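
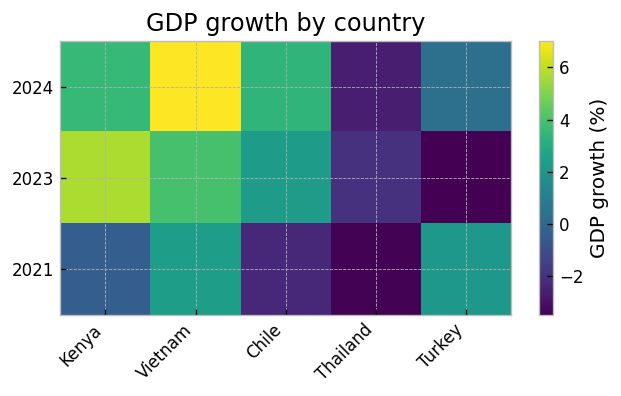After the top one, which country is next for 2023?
Top 3 for 2023: Kenya ≈ 6, Vietnam ≈ 4, Chile ≈ 2.

Vietnam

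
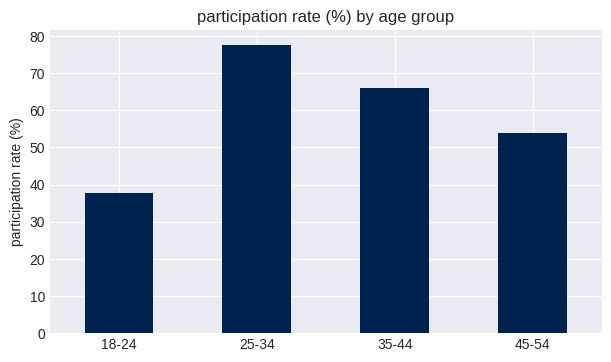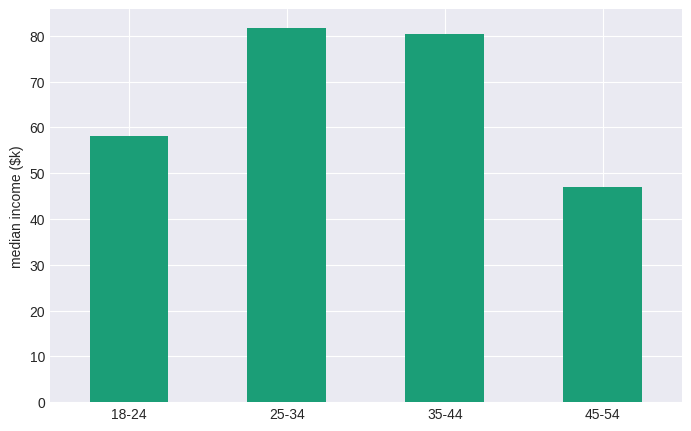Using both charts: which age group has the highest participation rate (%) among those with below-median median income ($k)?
45-54

Chart 2 median median income ($k) ≈ 70; below-median age groups: 18-24, 45-54. Among those, 45-54 has the highest participation rate (%) (≈ 50).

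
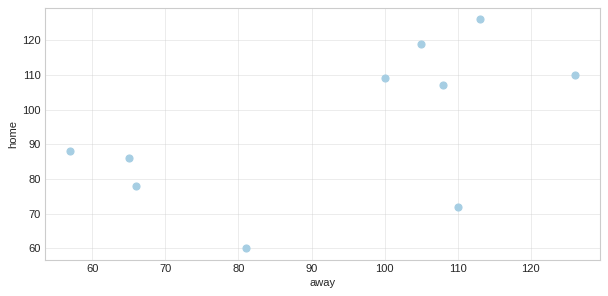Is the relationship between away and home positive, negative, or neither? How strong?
positive, moderate

Points are positively correlated; moderate (|r| ≈ 0.6).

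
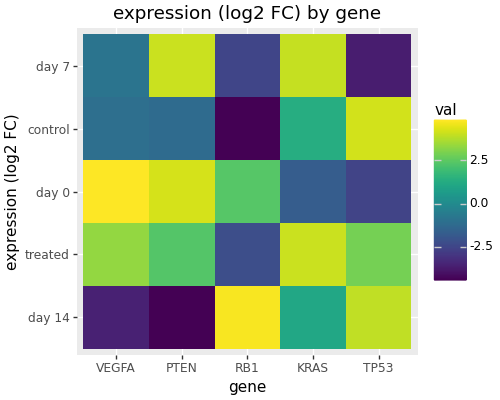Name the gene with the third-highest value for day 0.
RB1

Top 4 for day 0: VEGFA ≈ 5, PTEN ≈ 4, RB1 ≈ 2, KRAS ≈ -2.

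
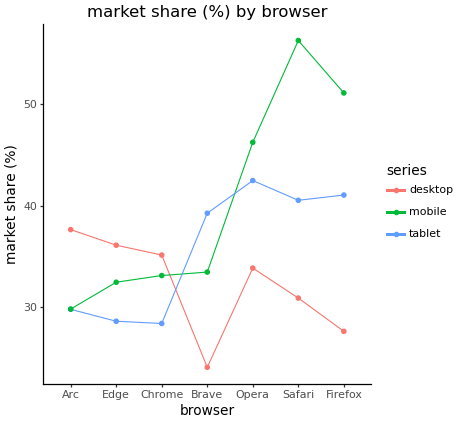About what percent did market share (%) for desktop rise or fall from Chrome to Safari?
Chrome ≈ 35, Safari ≈ 30; (30 − 35) / 35 ≈ -14.3%.

≈ -14.3%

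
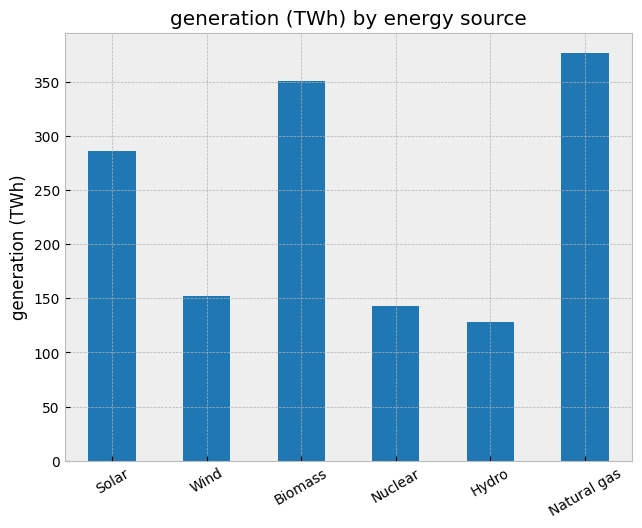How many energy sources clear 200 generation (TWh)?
Above 200: Solar, Biomass, Natural gas.

3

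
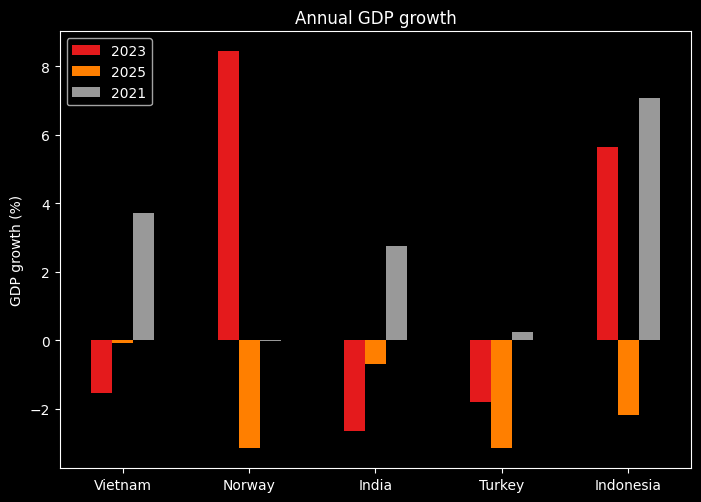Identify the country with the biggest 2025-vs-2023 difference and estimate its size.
Norway, ≈ 11 %

Norway: 2025 ≈ -3, 2023 ≈ 8 → gap ≈ 11. Next-largest (Indonesia) is only ≈ 8.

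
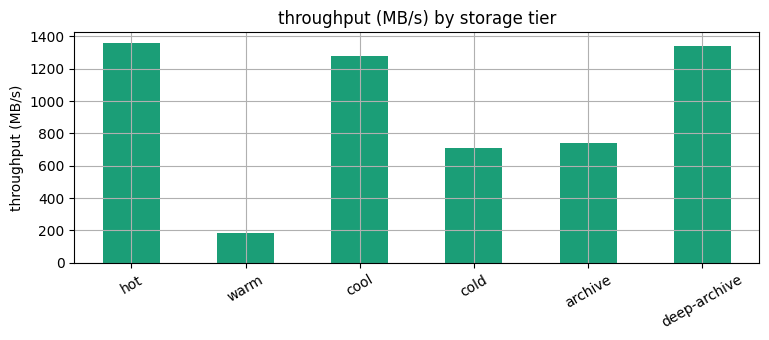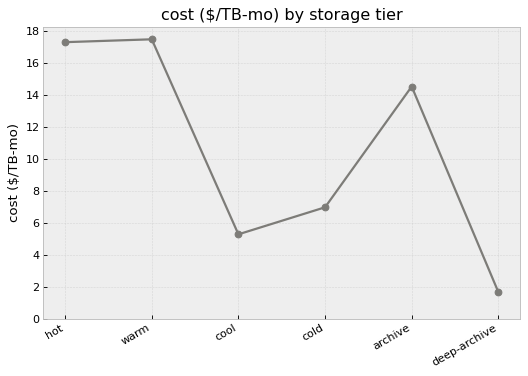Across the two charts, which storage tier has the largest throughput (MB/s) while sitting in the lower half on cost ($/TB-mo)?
deep-archive

Chart 2 median cost ($/TB-mo) ≈ 10; below-median storage tiers: cool, cold, deep-archive. Among those, deep-archive has the highest throughput (MB/s) (≈ 1400).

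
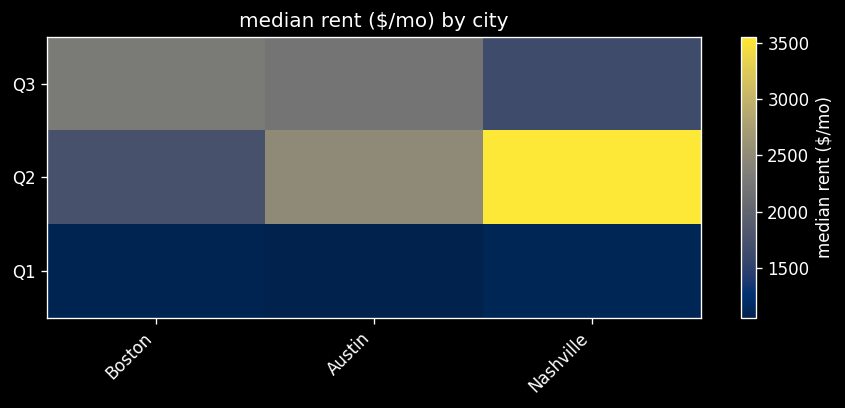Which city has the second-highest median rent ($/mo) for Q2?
Austin

Top 3 for Q2: Nashville ≈ 3500, Austin ≈ 2500, Boston ≈ 1500.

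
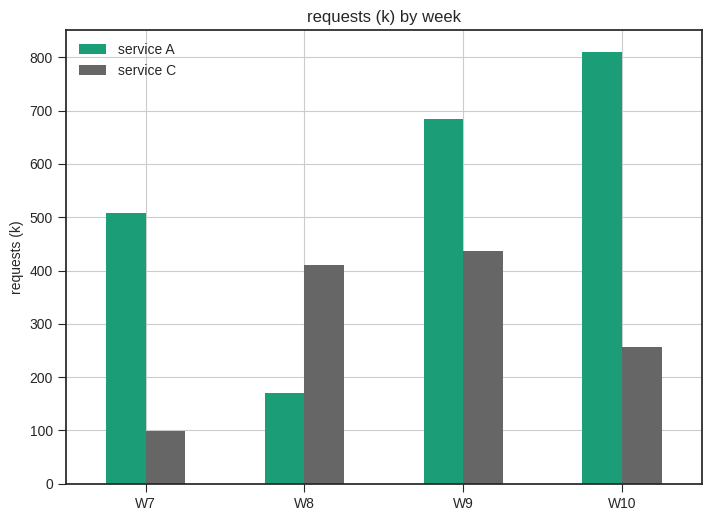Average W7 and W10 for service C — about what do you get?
≈ 200

(100 + 300) / 2 ≈ 200.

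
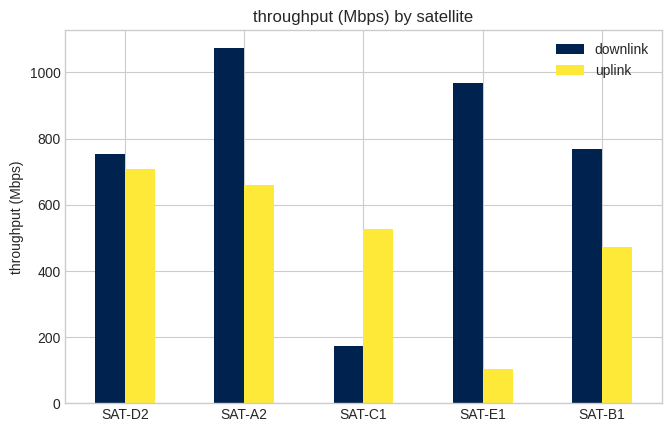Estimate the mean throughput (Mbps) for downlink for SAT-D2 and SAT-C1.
≈ 500

(800 + 200) / 2 ≈ 500.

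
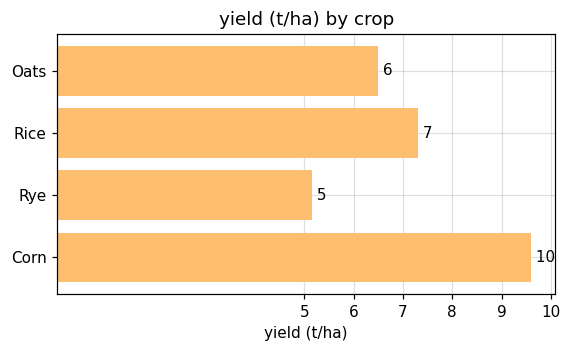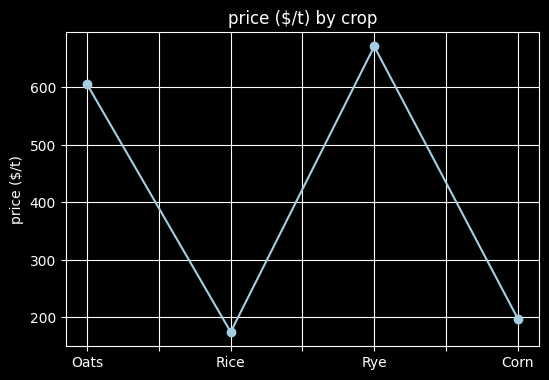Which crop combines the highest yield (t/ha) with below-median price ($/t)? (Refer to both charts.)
Chart 2 median price ($/t) ≈ 400; below-median crops: Rice, Corn. Among those, Corn has the highest yield (t/ha) (≈ 10).

Corn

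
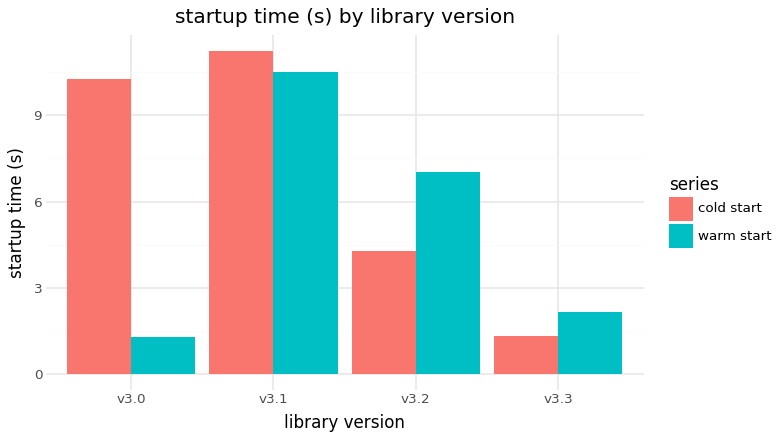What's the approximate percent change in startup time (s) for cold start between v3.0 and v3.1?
≈ +10%

v3.0 ≈ 10, v3.1 ≈ 11; (11 − 10) / 10 ≈ +10%.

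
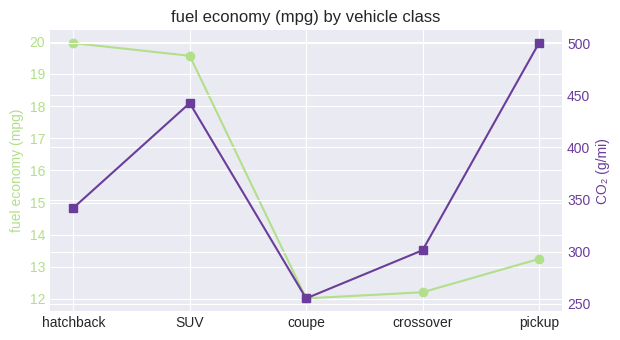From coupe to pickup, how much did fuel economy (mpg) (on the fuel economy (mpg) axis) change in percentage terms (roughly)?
≈ +8.3%

coupe ≈ 12, pickup ≈ 13; (13 − 12) / 12 ≈ +8.3%.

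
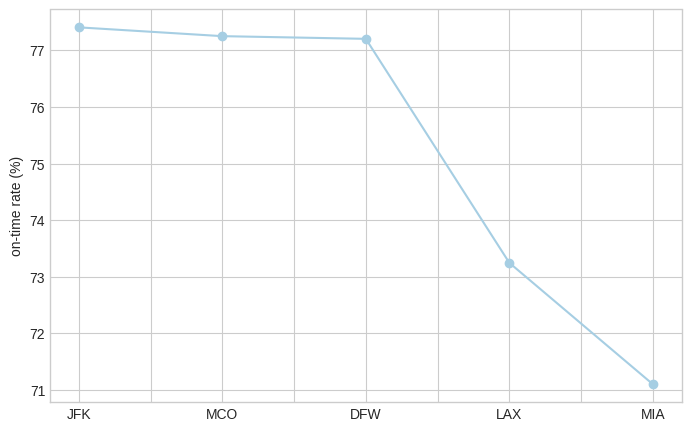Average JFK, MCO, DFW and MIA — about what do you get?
≈ 76

(77 + 77 + 77 + 71) / 4 ≈ 76.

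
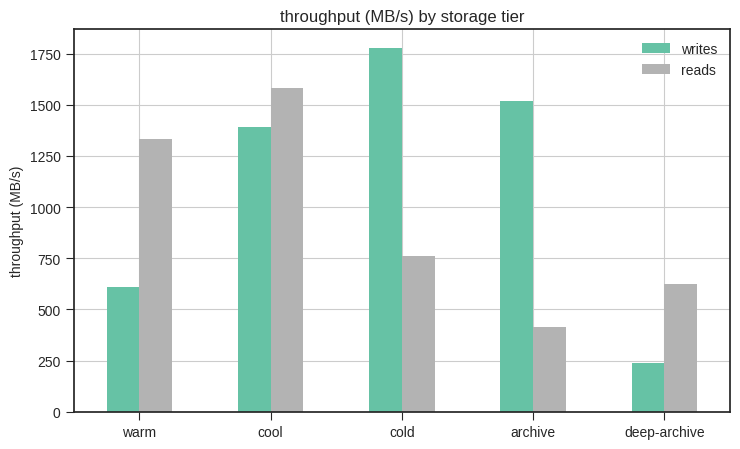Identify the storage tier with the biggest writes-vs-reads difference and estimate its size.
archive, ≈ 1200 MB/s

archive: writes ≈ 1600, reads ≈ 400 → gap ≈ 1200. Next-largest (cold) is only ≈ 1000.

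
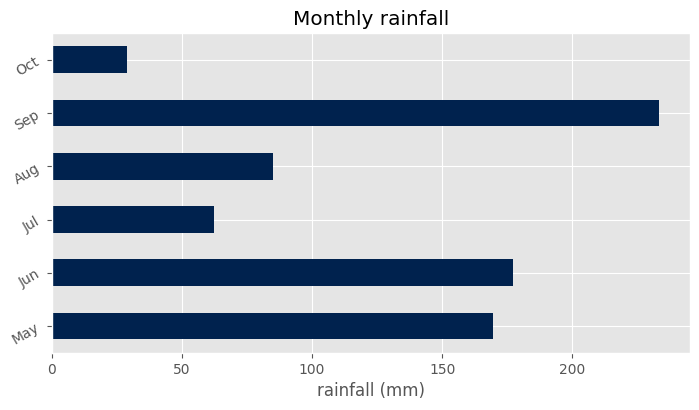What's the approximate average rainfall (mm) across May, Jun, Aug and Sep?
(160 + 180 + 80 + 240) / 4 ≈ 165.

≈ 165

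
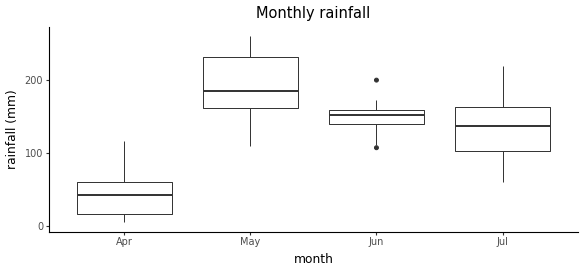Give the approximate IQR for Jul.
Q3 ≈ 160, Q1 ≈ 100; IQR ≈ 60.

≈ 60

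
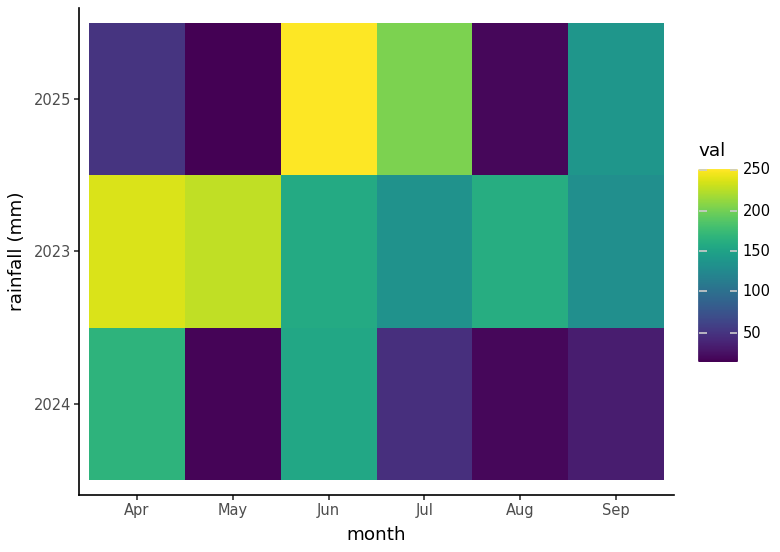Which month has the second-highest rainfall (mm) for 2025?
Top 3 for 2025: Jun ≈ 260, Jul ≈ 200, Sep ≈ 140.

Jul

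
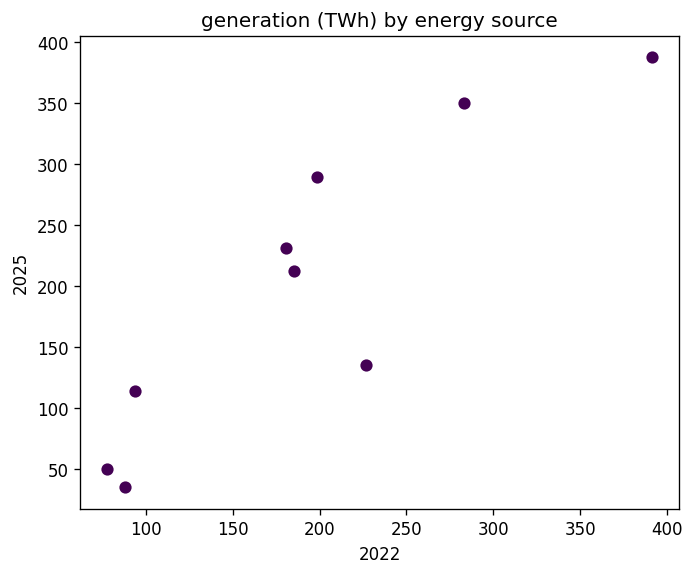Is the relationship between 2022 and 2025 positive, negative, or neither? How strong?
Points are positively correlated; strong (|r| ≈ 0.9).

positive, strong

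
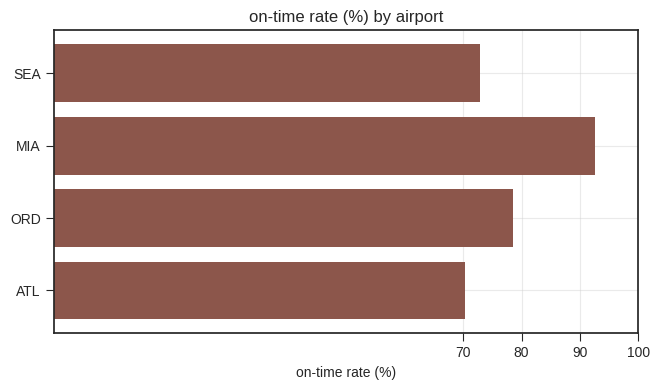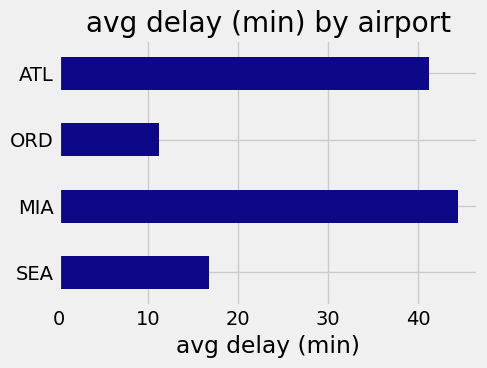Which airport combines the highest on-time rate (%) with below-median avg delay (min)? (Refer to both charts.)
Chart 2 median avg delay (min) ≈ 30; below-median airports: SEA, ORD. Among those, ORD has the highest on-time rate (%) (≈ 80).

ORD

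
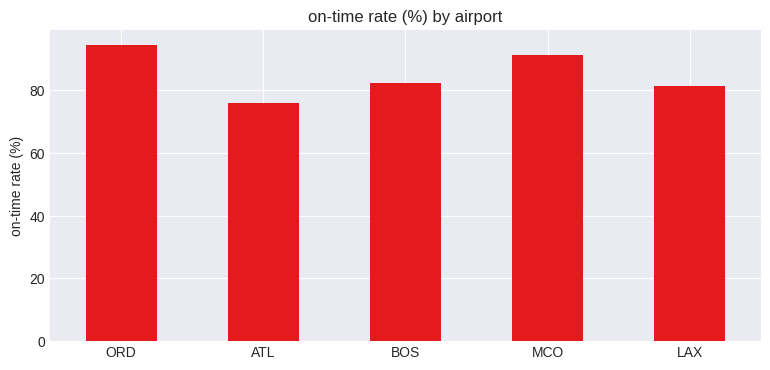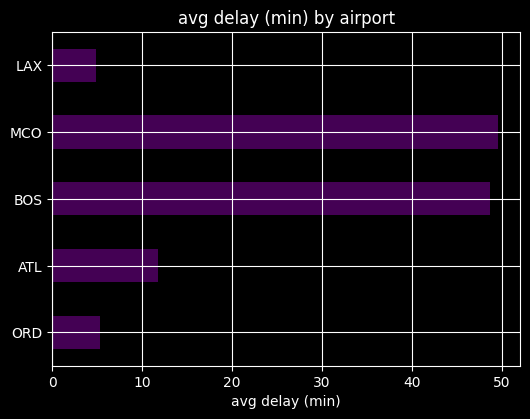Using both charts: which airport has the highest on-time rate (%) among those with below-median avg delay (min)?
ORD

Chart 2 median avg delay (min) ≈ 10; below-median airports: ORD, LAX. Among those, ORD has the highest on-time rate (%) (≈ 90).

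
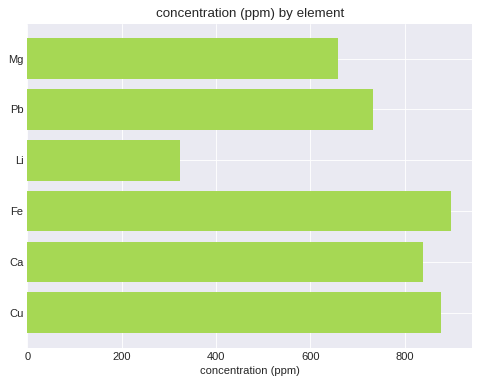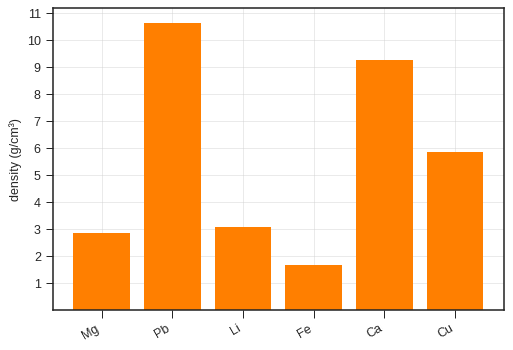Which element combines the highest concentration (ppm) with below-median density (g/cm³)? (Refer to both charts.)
Chart 2 median density (g/cm³) ≈ 4; below-median elements: Mg, Li, Fe. Among those, Fe has the highest concentration (ppm) (≈ 900).

Fe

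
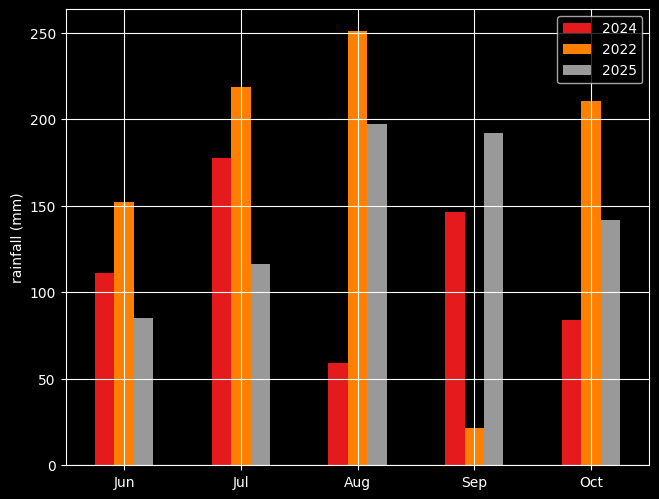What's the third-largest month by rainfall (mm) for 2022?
Oct

Top 4 for 2022: Aug ≈ 250, Jul ≈ 225, Oct ≈ 200, Jun ≈ 150.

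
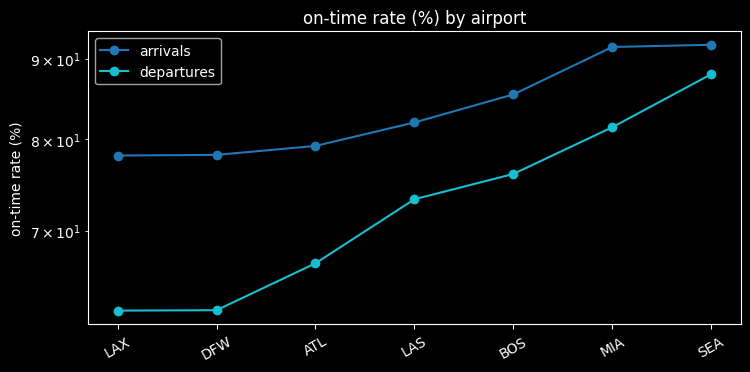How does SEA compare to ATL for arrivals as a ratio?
SEA ≈ 90, ATL ≈ 80; 90/80 ≈ 1.12.

≈ 1.12×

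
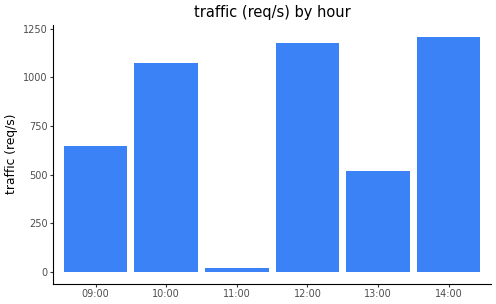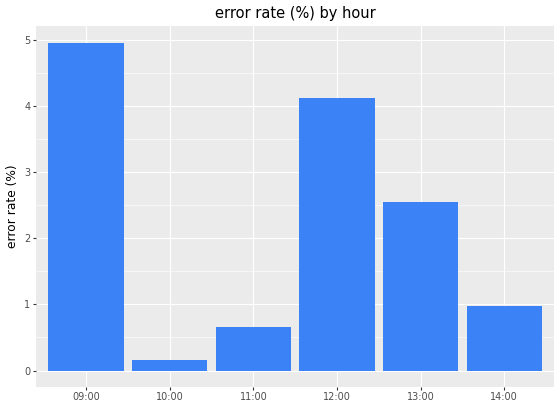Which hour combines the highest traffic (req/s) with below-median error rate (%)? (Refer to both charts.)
14:00

Chart 2 median error rate (%) ≈ 2; below-median hours: 10:00, 11:00, 14:00. Among those, 14:00 has the highest traffic (req/s) (≈ 1200).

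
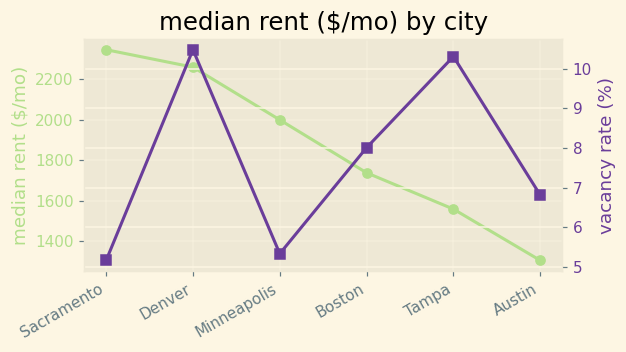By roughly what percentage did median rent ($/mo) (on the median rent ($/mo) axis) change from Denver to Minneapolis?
Denver ≈ 2300, Minneapolis ≈ 2000; (2000 − 2300) / 2300 ≈ -13%.

≈ -13%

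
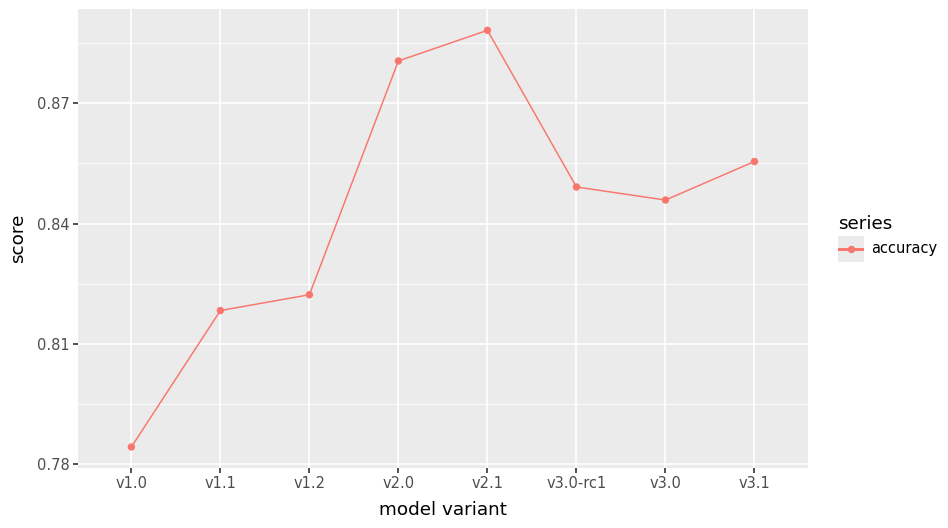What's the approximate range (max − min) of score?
Max v2.1 ≈ 0.89, min v1.0 ≈ 0.78; range ≈ 0.11.

≈ 0.11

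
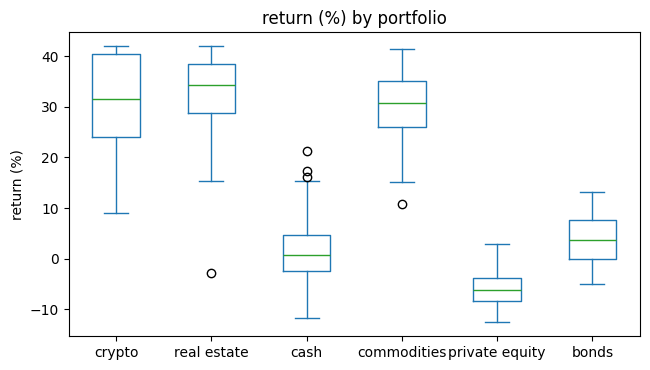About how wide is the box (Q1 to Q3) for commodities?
≈ 10

Q3 ≈ 35, Q1 ≈ 25; IQR ≈ 10.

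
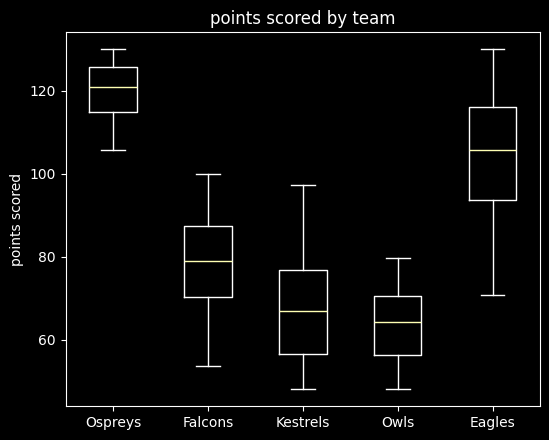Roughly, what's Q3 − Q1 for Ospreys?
≈ 10

Q3 ≈ 125, Q1 ≈ 115; IQR ≈ 10.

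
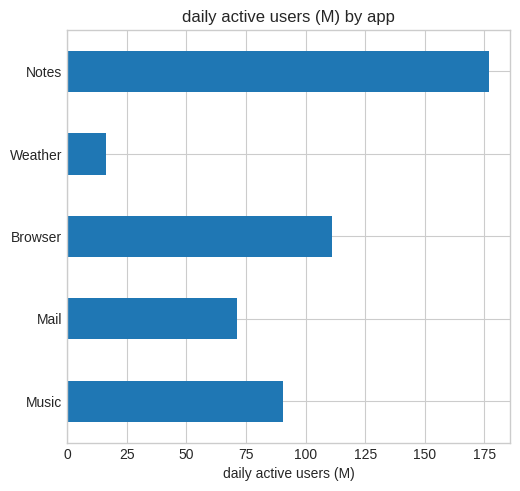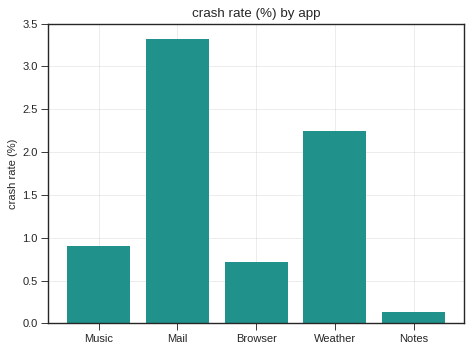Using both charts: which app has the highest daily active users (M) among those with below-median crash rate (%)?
Chart 2 median crash rate (%) ≈ 1; below-median apps: Browser, Notes. Among those, Notes has the highest daily active users (M) (≈ 180).

Notes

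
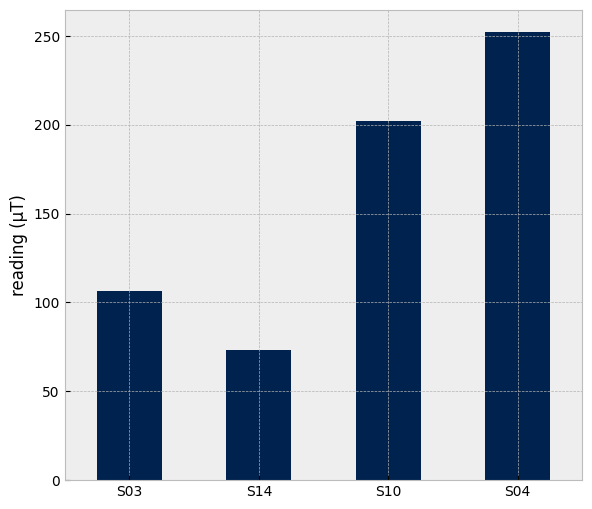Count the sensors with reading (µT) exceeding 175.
Above 175: S10, S04.

2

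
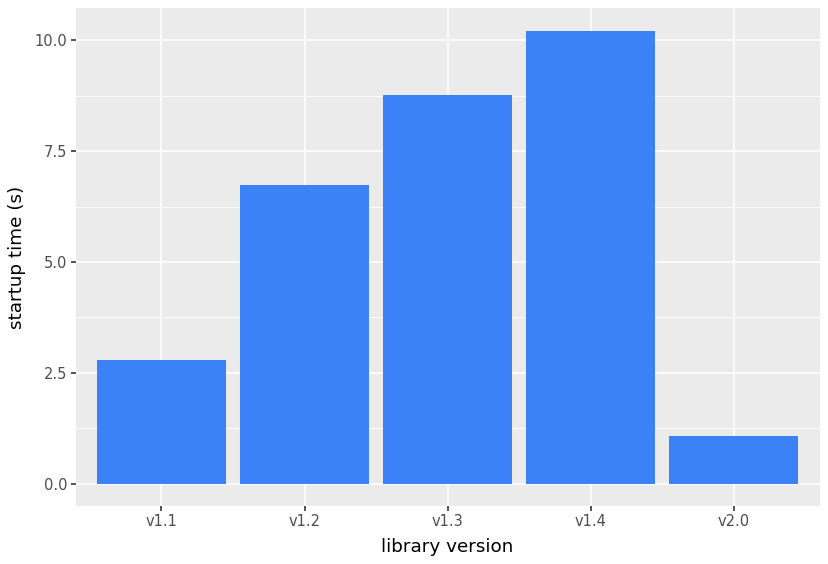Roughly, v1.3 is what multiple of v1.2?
v1.3 ≈ 9, v1.2 ≈ 7; 9/7 ≈ 1.29.

≈ 1.29×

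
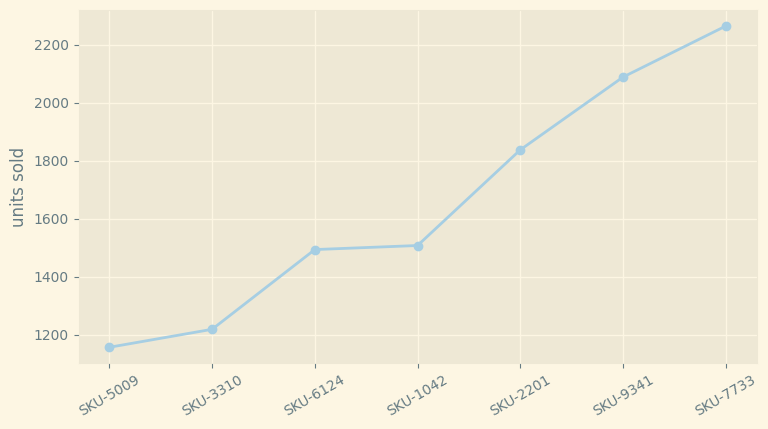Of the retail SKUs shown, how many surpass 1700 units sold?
Above 1700: SKU-2201, SKU-9341, SKU-7733.

3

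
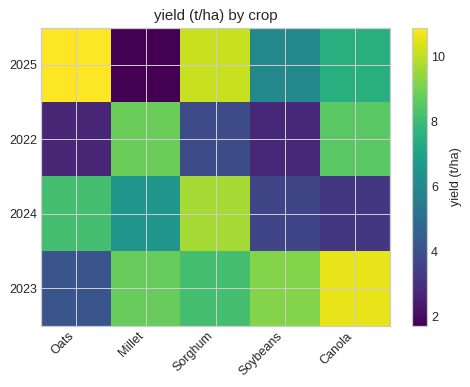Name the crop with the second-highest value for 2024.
Oats

Top 3 for 2024: Sorghum ≈ 10, Oats ≈ 8, Millet ≈ 6.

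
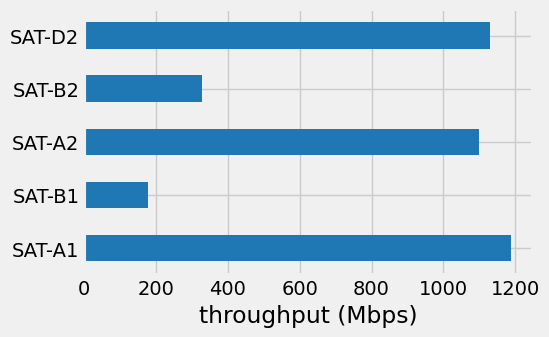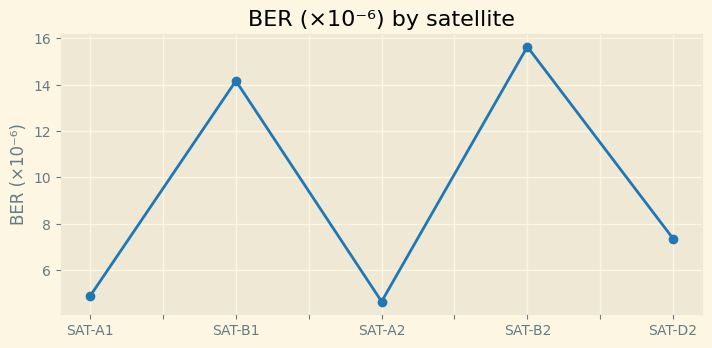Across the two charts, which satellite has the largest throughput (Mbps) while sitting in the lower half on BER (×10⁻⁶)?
SAT-A1

Chart 2 median BER (×10⁻⁶) ≈ 8; below-median satellites: SAT-A1, SAT-A2. Among those, SAT-A1 has the highest throughput (Mbps) (≈ 1200).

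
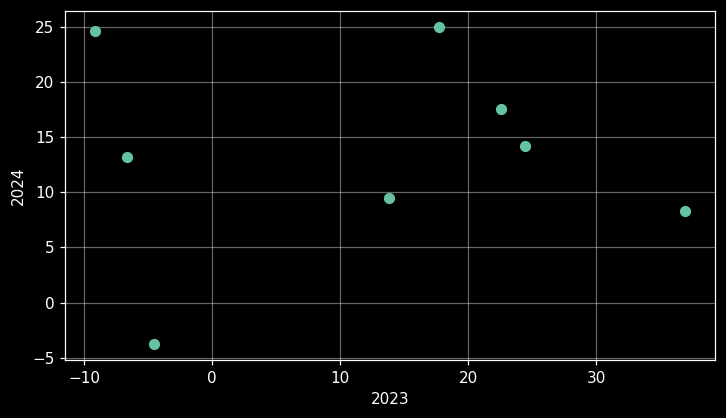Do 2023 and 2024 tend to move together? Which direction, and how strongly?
Points are roughly uncorrelated; weak (|r| ≈ 0.0).

no clear correlation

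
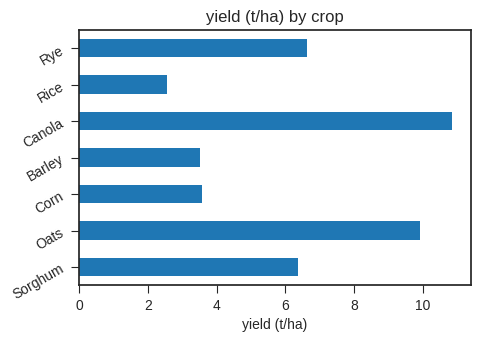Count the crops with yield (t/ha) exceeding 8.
Above 8: Oats, Canola.

2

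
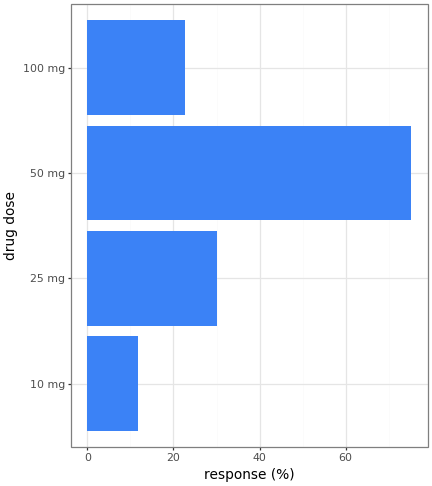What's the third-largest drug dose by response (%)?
Top 4: 50 mg ≈ 80, 25 mg ≈ 30, 100 mg ≈ 20, 10 mg ≈ 10.

100 mg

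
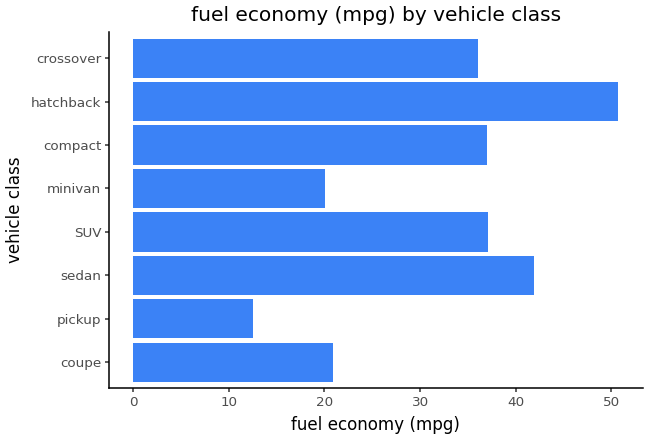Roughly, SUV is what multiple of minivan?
SUV ≈ 35, minivan ≈ 20; 35/20 ≈ 1.75.

≈ 1.75×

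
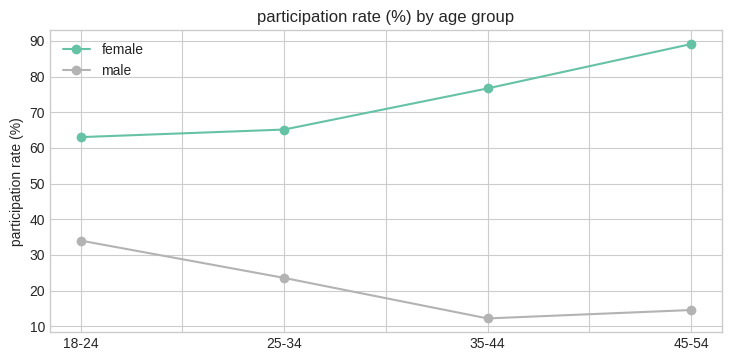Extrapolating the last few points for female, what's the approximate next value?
Last three: 70, 80, 90 → slope ≈ 10/step → next ≈ 100.

≈ 100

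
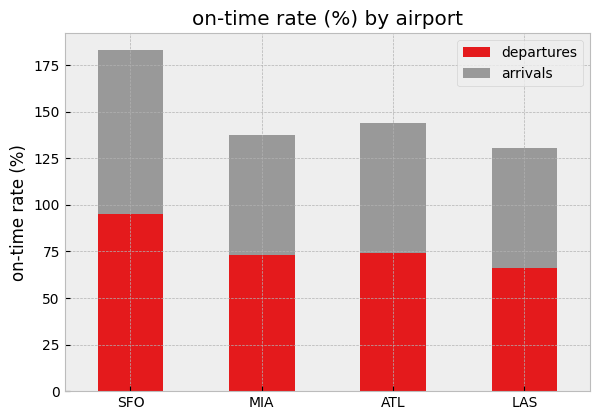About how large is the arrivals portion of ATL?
≈ 60

arrivals top ≈ 140, bottom ≈ 80; segment ≈ 60.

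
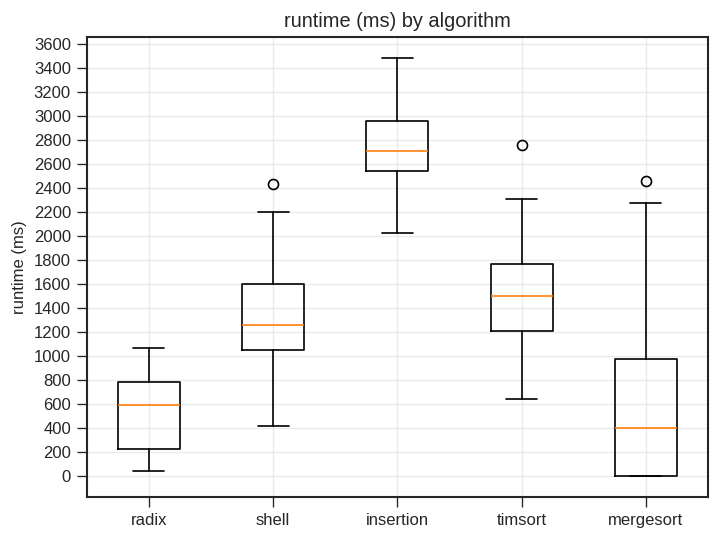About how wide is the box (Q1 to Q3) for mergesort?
Q3 ≈ 1000, Q1 ≈ 0; IQR ≈ 1000.

≈ 1000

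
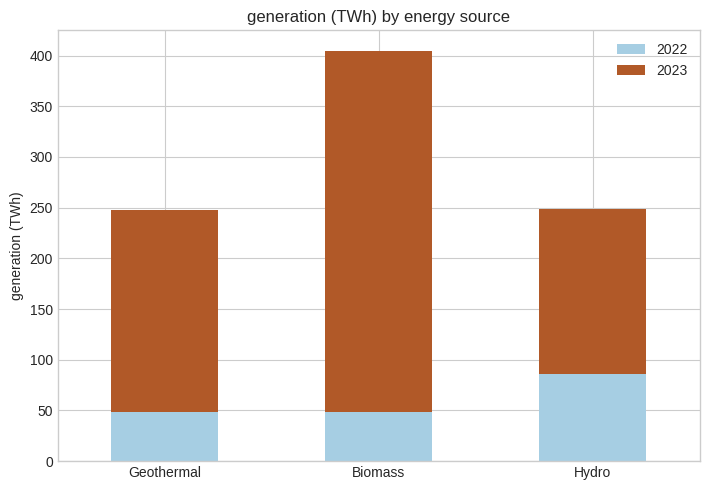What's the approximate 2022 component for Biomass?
2022 top ≈ 50, bottom ≈ 0; segment ≈ 50.

≈ 50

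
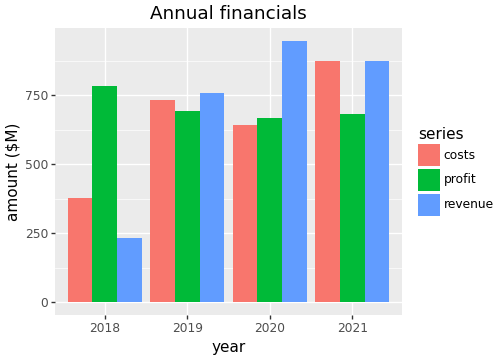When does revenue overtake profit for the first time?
2018: revenue ≈ 200 vs profit ≈ 800 (not yet); 2019: revenue ≈ 800 vs profit ≈ 700 (first crossover).

2019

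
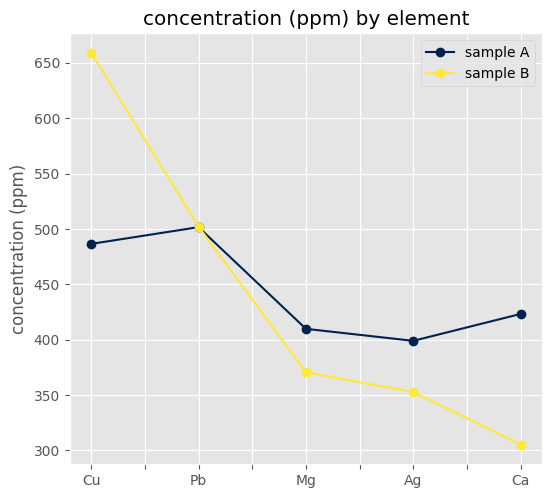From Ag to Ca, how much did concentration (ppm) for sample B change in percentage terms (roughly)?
≈ -14.3%

Ag ≈ 350, Ca ≈ 300; (300 − 350) / 350 ≈ -14.3%.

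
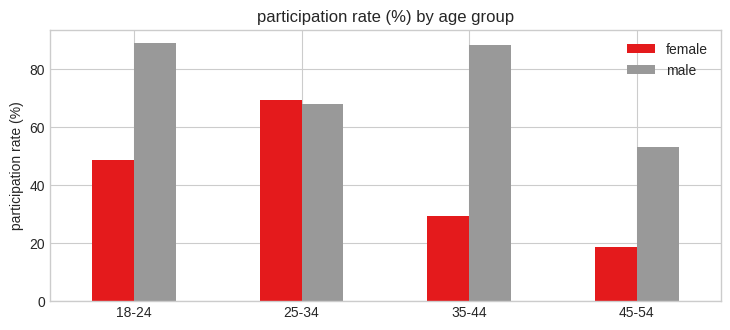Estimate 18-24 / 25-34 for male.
18-24 ≈ 90, 25-34 ≈ 70; 90/70 ≈ 1.29.

≈ 1.29×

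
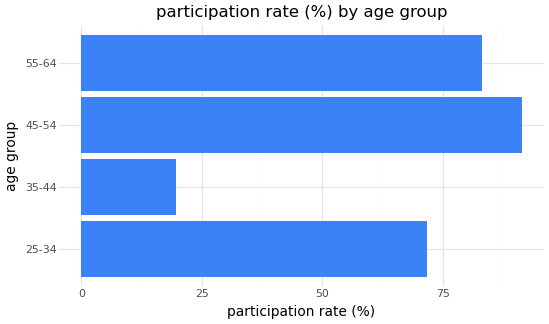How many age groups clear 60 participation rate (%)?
Above 60: 25-34, 45-54, 55-64.

3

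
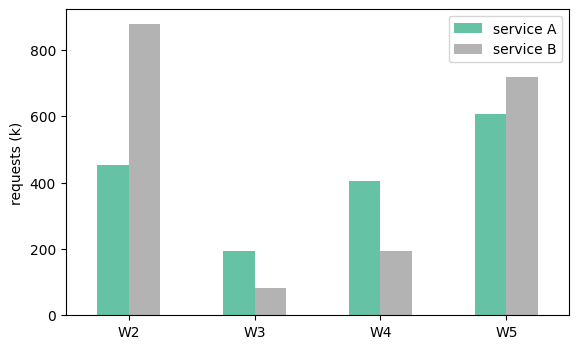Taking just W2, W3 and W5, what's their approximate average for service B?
≈ 567

(900 + 100 + 700) / 3 ≈ 567.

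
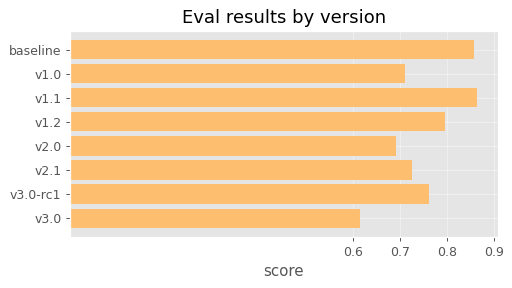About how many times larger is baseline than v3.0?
baseline ≈ 0.9, v3.0 ≈ 0.6; 0.9/0.6 ≈ 1.5.

≈ 1.5×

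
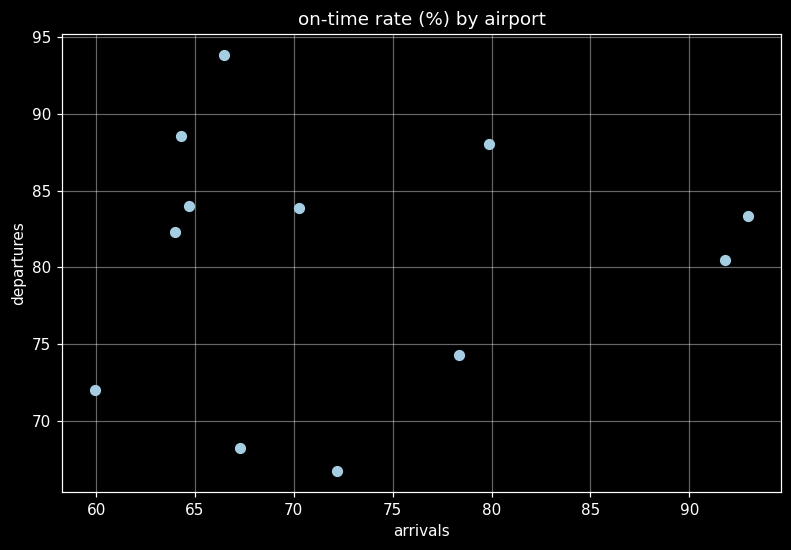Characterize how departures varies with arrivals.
no clear correlation

Points are roughly uncorrelated; weak (|r| ≈ 0.1).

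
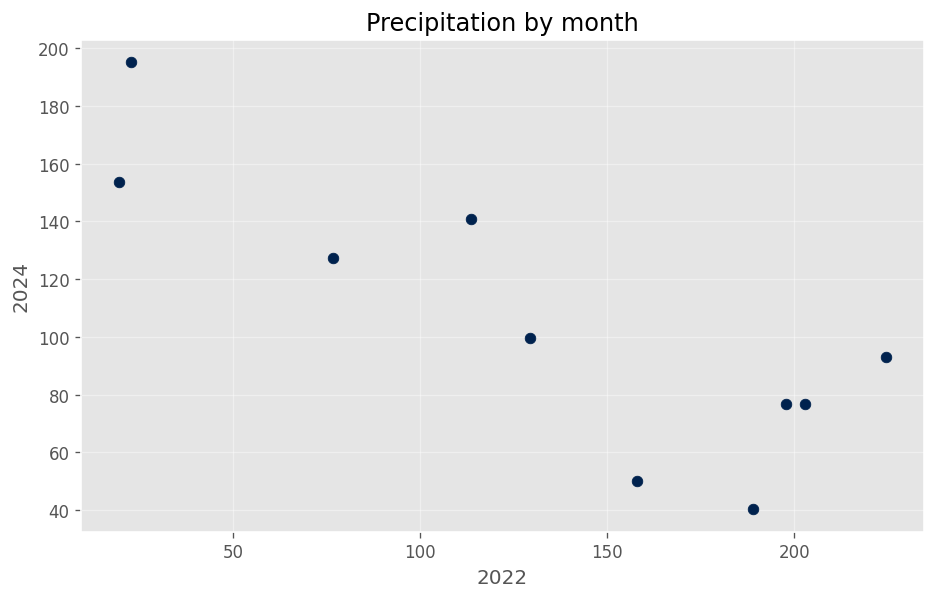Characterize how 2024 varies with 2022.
Points are negatively correlated; strong (|r| ≈ 0.8).

negative, strong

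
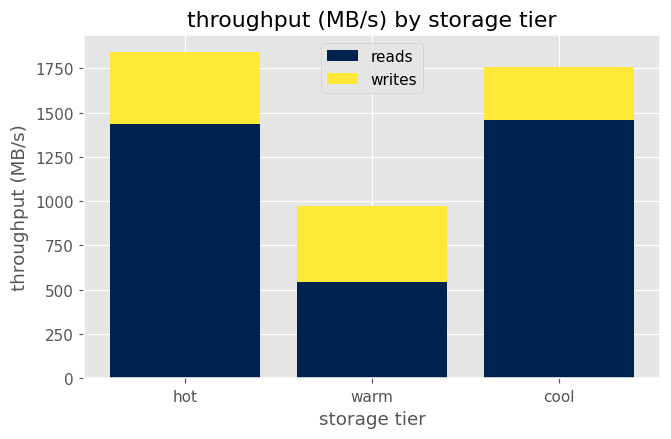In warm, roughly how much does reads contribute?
reads top ≈ 600, bottom ≈ 0; segment ≈ 600.

≈ 600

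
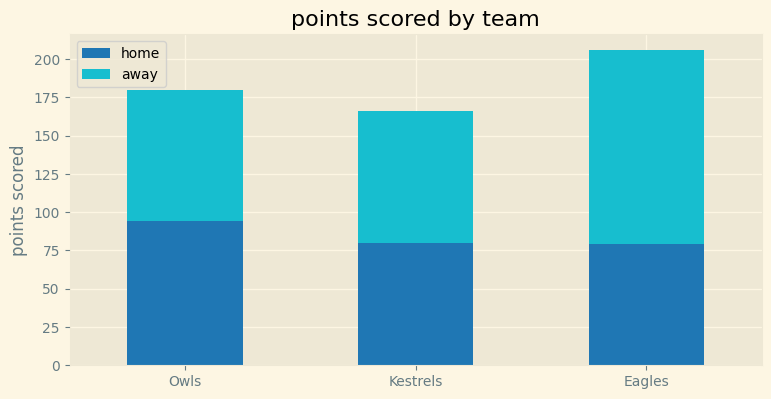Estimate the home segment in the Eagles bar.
≈ 80

home top ≈ 80, bottom ≈ 0; segment ≈ 80.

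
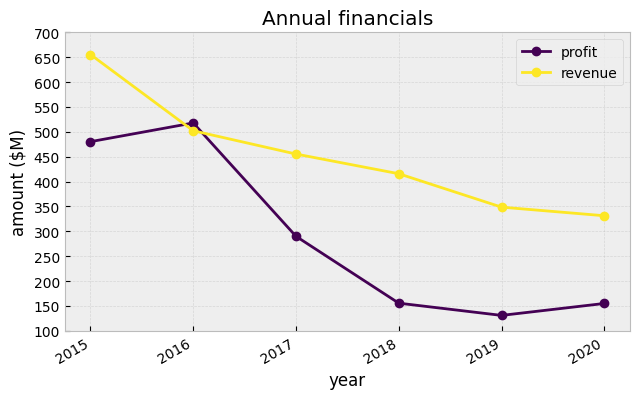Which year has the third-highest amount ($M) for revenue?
2017

Top 4 for revenue: 2015 ≈ 650, 2016 ≈ 500, 2017 ≈ 450, 2018 ≈ 400.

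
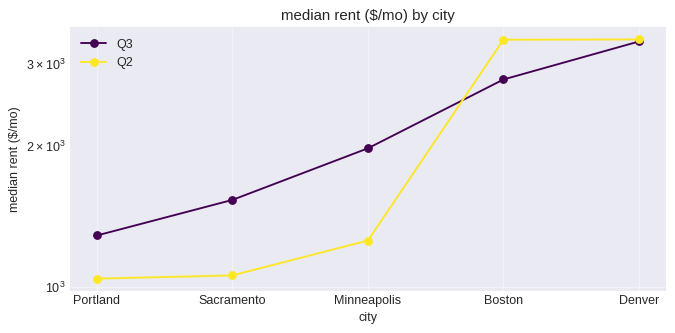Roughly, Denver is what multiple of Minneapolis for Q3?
Denver ≈ 3400, Minneapolis ≈ 2000; 3400/2000 ≈ 1.7.

≈ 1.7×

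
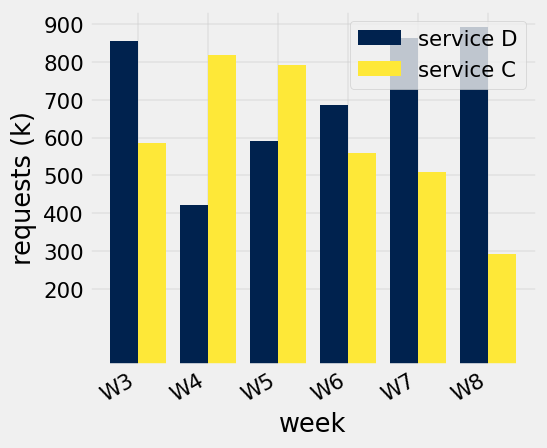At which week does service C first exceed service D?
W4

W3: service C ≈ 600 vs service D ≈ 900 (not yet); W4: service C ≈ 800 vs service D ≈ 400 (first crossover).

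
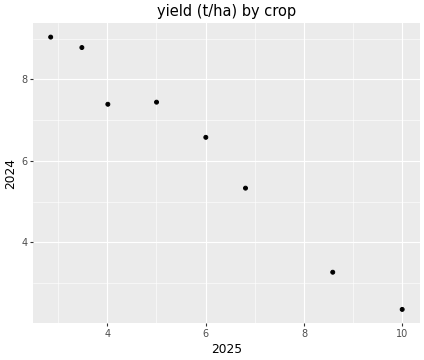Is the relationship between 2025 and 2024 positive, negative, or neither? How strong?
negative, strong

Points are negatively correlated; strong (|r| ≈ 1.0).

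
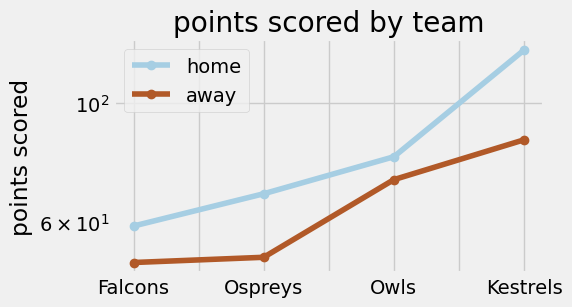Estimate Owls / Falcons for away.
≈ 1.4×

Owls ≈ 70, Falcons ≈ 50; 70/50 ≈ 1.4.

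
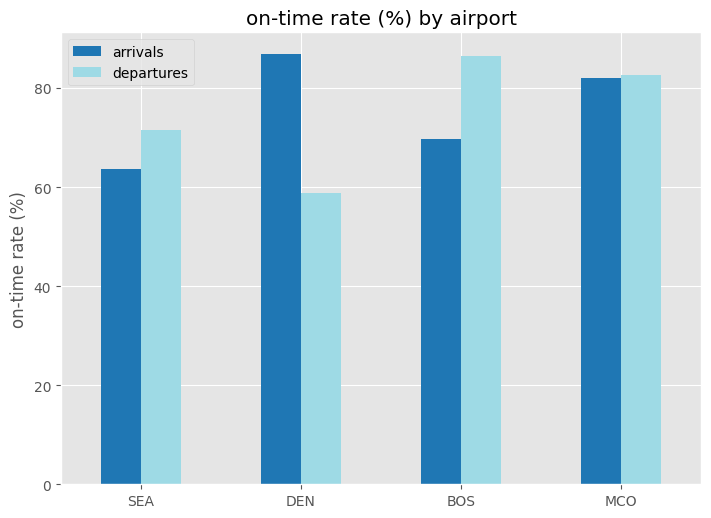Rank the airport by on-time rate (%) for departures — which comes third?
SEA

Top 4 for departures: BOS ≈ 90, MCO ≈ 80, SEA ≈ 70, DEN ≈ 60.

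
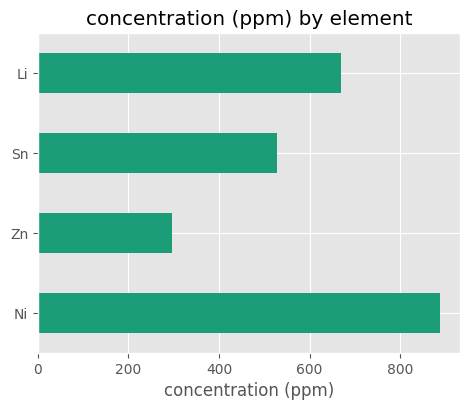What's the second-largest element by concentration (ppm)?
Li

Top 3: Ni ≈ 900, Li ≈ 700, Sn ≈ 500.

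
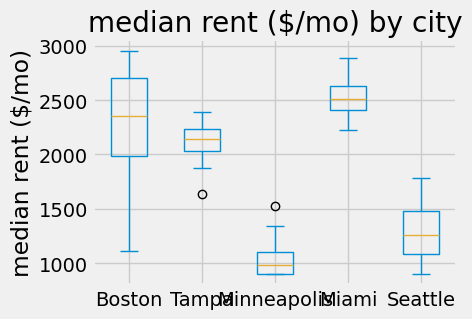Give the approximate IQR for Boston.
≈ 800

Q3 ≈ 2800, Q1 ≈ 2000; IQR ≈ 800.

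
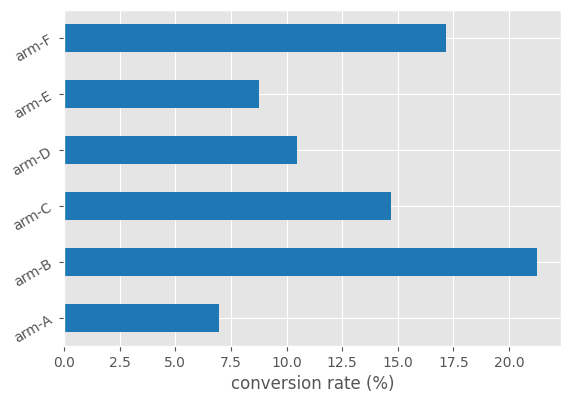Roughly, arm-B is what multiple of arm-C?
≈ 1.57×

arm-B ≈ 22, arm-C ≈ 14; 22/14 ≈ 1.57.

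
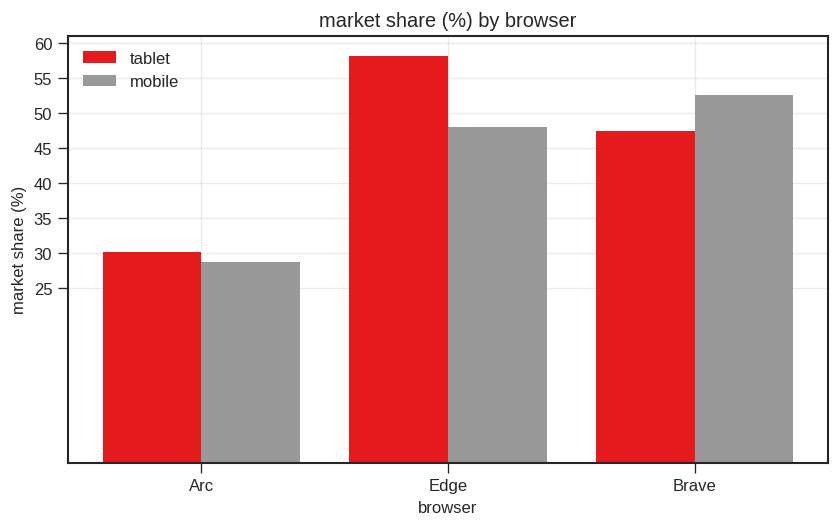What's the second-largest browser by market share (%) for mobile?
Edge

Top 3 for mobile: Brave ≈ 55, Edge ≈ 50, Arc ≈ 30.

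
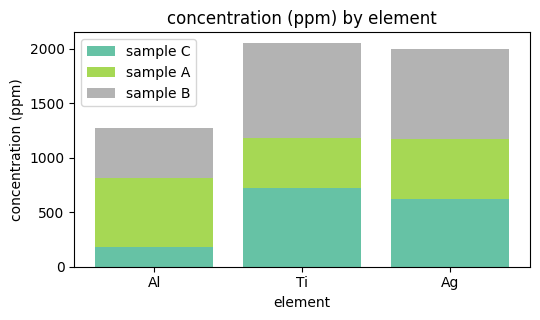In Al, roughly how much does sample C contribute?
sample C top ≈ 200, bottom ≈ 0; segment ≈ 200.

≈ 200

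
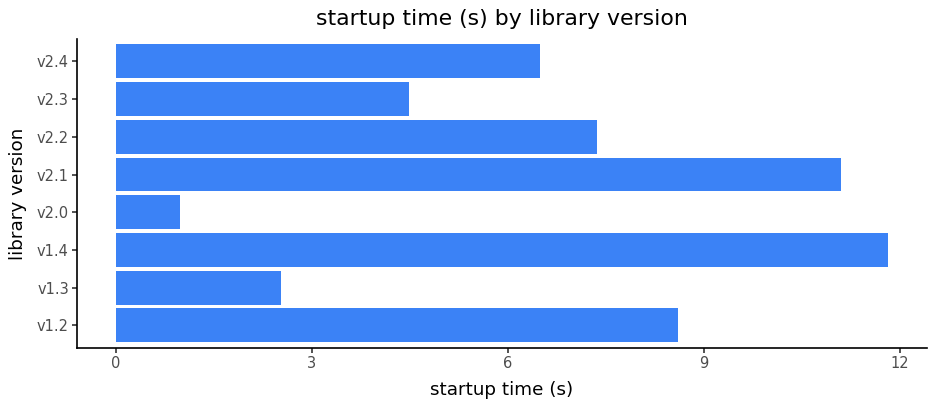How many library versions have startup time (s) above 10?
Above 10: v1.4, v2.1.

2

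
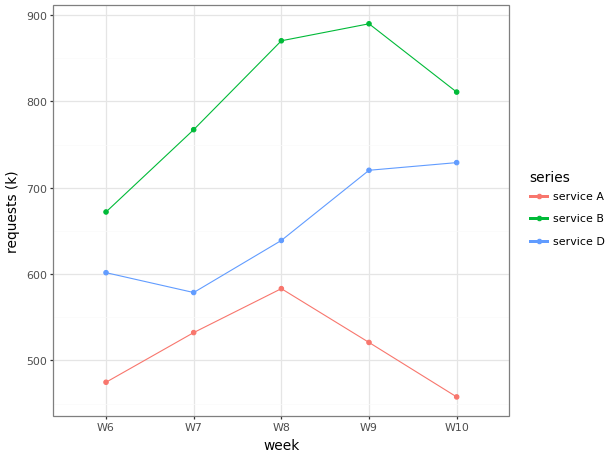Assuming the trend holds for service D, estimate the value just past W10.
Last three: 650, 700, 750 → slope ≈ 50/step → next ≈ 800.

≈ 800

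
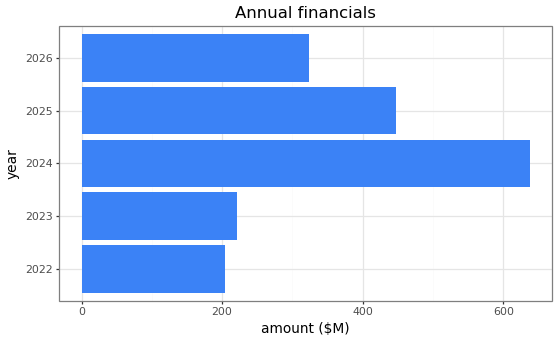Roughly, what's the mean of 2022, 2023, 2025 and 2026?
≈ 275

(200 + 200 + 400 + 300) / 4 ≈ 275.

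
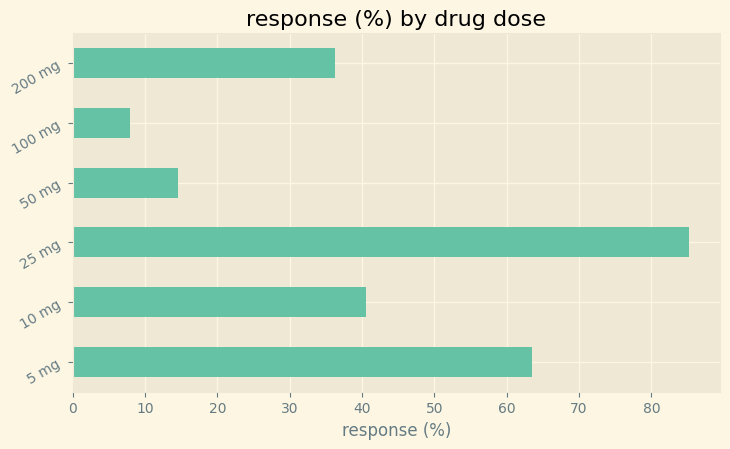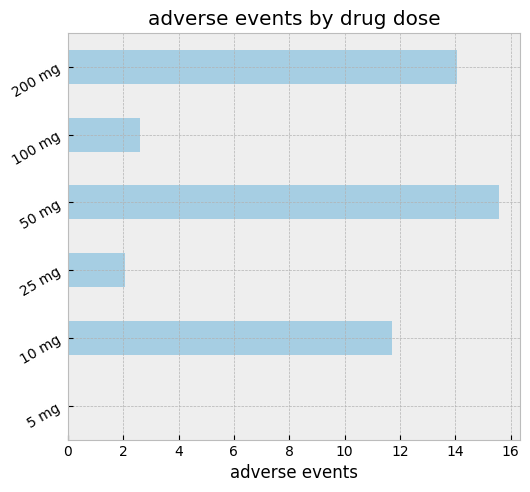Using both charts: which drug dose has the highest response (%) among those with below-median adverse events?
25 mg

Chart 2 median adverse events ≈ 8; below-median drug doses: 5 mg, 25 mg, 100 mg. Among those, 25 mg has the highest response (%) (≈ 90).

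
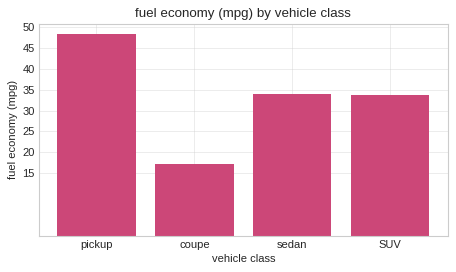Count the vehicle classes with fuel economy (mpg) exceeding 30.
Above 30: pickup, sedan, SUV.

3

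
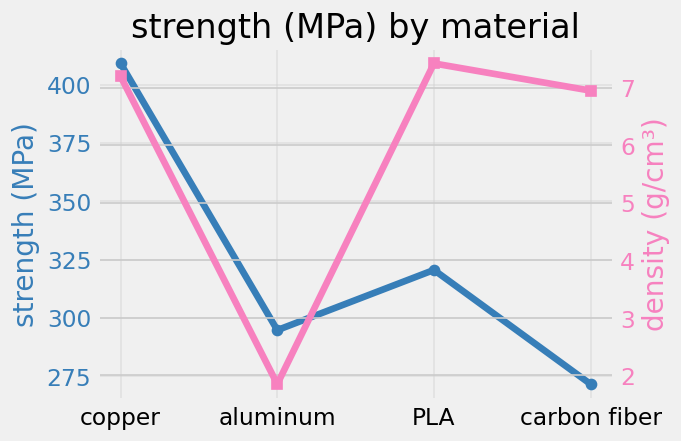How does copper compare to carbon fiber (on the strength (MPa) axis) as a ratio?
copper ≈ 400, carbon fiber ≈ 280; 400/280 ≈ 1.43.

≈ 1.43×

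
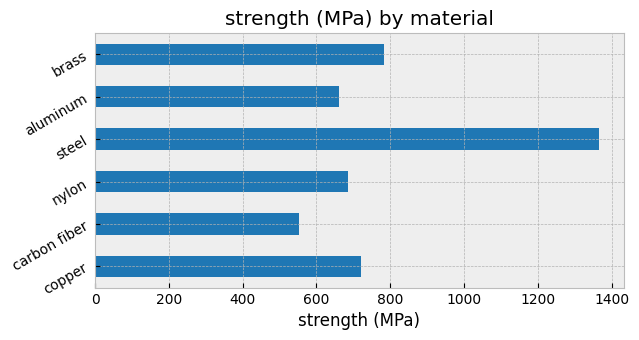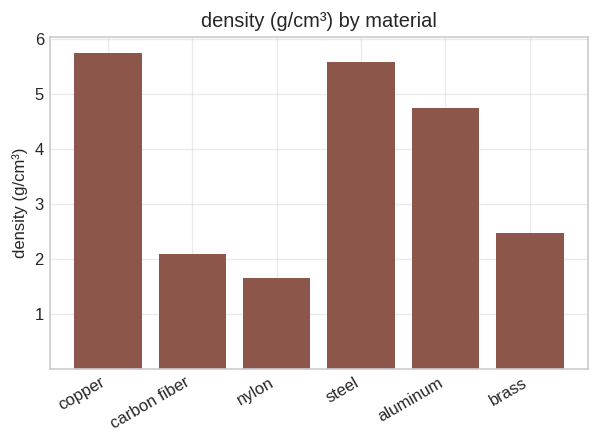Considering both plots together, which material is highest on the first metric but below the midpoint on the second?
brass

Chart 2 median density (g/cm³) ≈ 4; below-median materials: carbon fiber, nylon, brass. Among those, brass has the highest strength (MPa) (≈ 800).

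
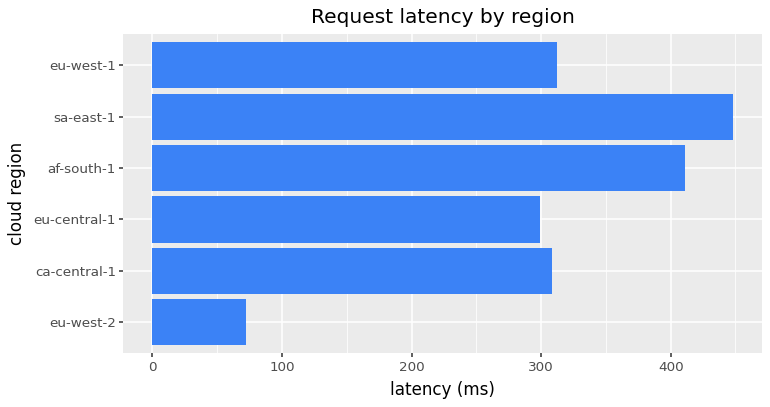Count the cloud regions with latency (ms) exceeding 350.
2

Above 350: af-south-1, sa-east-1.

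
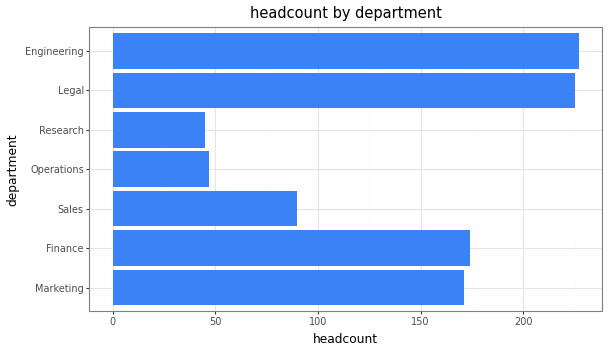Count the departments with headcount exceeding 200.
Above 200: Legal, Engineering.

2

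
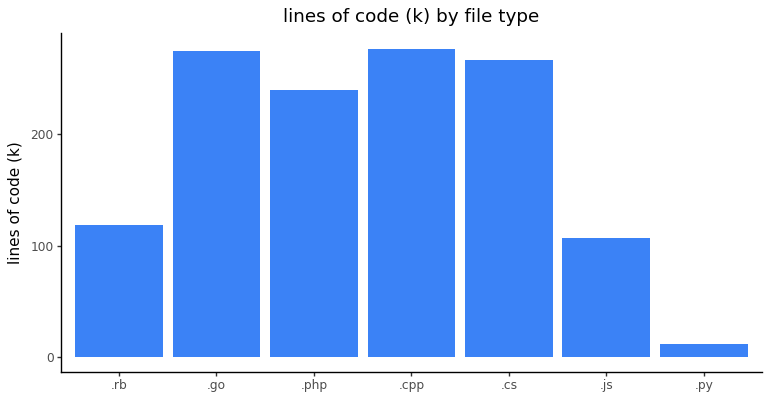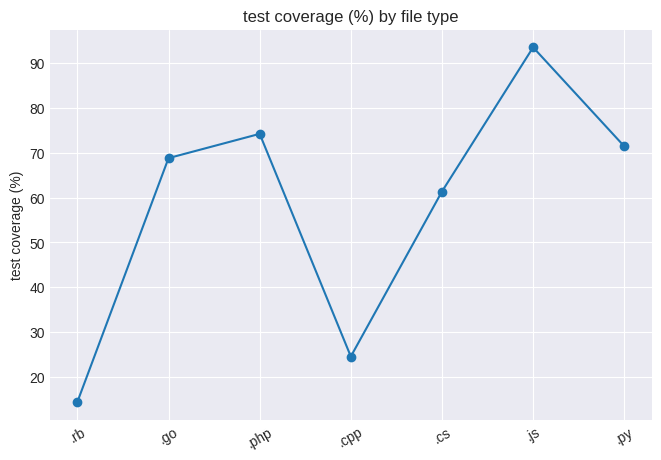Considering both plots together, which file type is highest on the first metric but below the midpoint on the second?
Chart 2 median test coverage (%) ≈ 70; below-median file types: .rb, .cpp, .cs. Among those, .cpp has the highest lines of code (k) (≈ 300).

.cpp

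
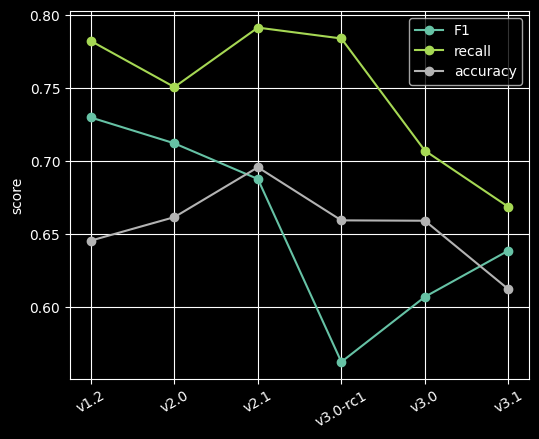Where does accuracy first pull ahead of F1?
v2.0: accuracy ≈ 0.66 vs F1 ≈ 0.72 (not yet); v2.1: accuracy ≈ 0.70 vs F1 ≈ 0.68 (first crossover).

v2.1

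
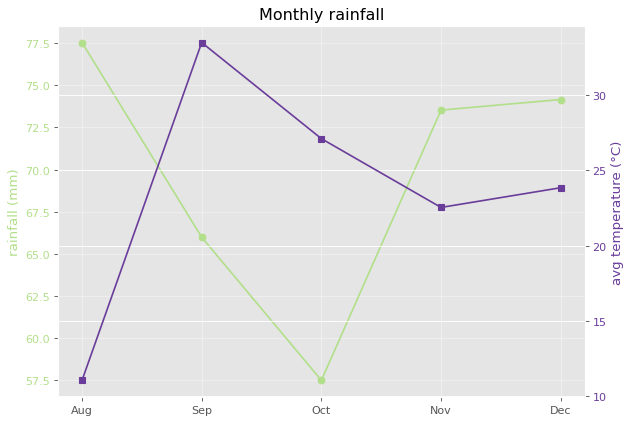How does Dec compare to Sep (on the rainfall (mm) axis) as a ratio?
Dec ≈ 74, Sep ≈ 66; 74/66 ≈ 1.12.

≈ 1.12×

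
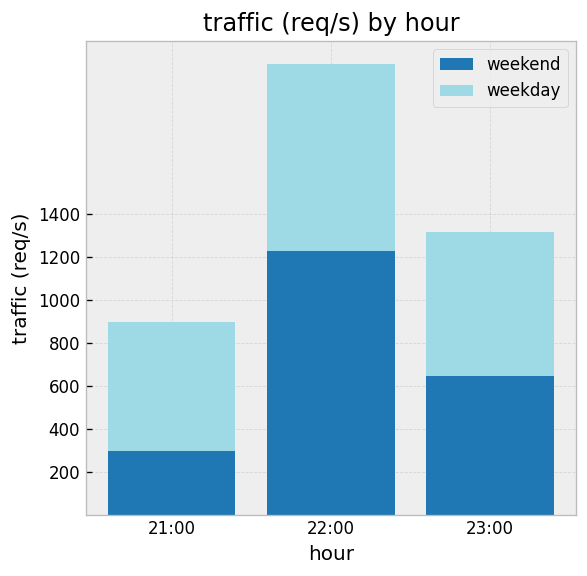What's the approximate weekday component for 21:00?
≈ 600

weekday top ≈ 800, bottom ≈ 200; segment ≈ 600.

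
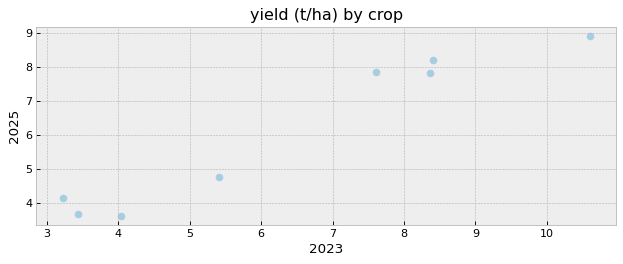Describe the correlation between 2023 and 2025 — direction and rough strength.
positive, strong

Points are positively correlated; strong (|r| ≈ 1.0).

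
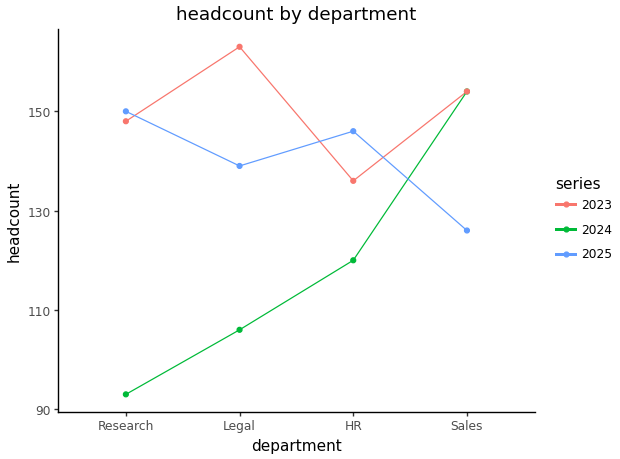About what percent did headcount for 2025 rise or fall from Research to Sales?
≈ -13.3%

Research ≈ 150, Sales ≈ 130; (130 − 150) / 150 ≈ -13.3%.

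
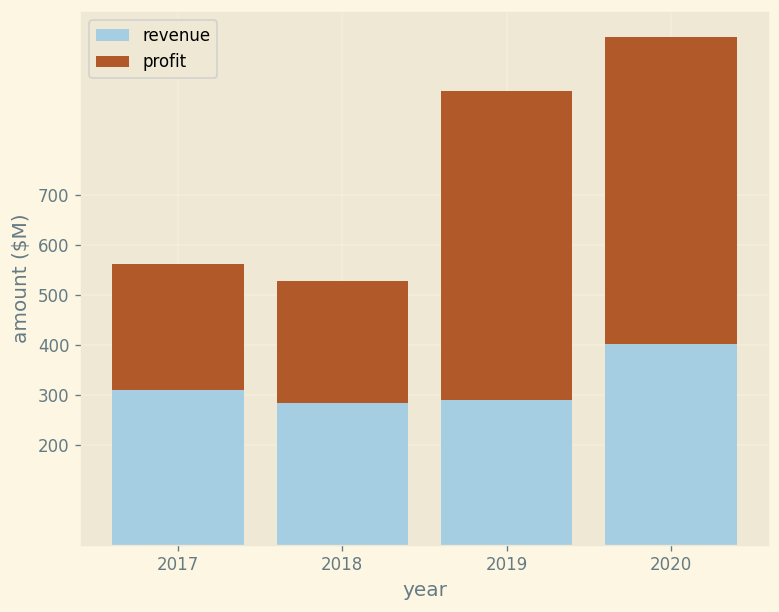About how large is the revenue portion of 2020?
revenue top ≈ 400, bottom ≈ 0; segment ≈ 400.

≈ 400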